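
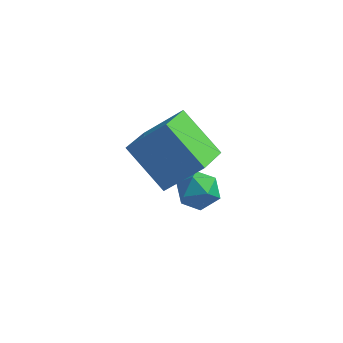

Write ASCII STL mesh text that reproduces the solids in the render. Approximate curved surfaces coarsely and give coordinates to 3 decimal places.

solid 
facet normal -0.679 -0.177 -0.712
outer loop
vertex 1.4 -0.218 3.854
vertex 1.537 0.892 3.447
vertex 2.611 -0.742 2.83
endloop
endfacet
facet normal -0.115 -0.933 0.342
outer loop
vertex 3.643 -0.472 3.913
vertex 1.4 -0.218 3.854
vertex 2.611 -0.742 2.83
endloop
endfacet
facet normal -0.679 -0.177 -0.712
outer loop
vertex 2.611 -0.742 2.83
vertex 1.537 0.892 3.447
vertex 2.748 0.369 2.423
endloop
endfacet
facet normal 0.725 -0.314 -0.613
outer loop
vertex 2.748 0.369 2.423
vertex 3.643 -0.472 3.913
vertex 2.611 -0.742 2.83
endloop
endfacet
facet normal -0.725 0.314 0.613
outer loop
vertex 1.4 -0.218 3.854
vertex 2.569 1.162 4.53
vertex 1.537 0.892 3.447
endloop
endfacet
facet normal -0.115 -0.933 0.341
outer loop
vertex 2.432 0.051 4.937
vertex 1.4 -0.218 3.854
vertex 3.643 -0.472 3.913
endloop
endfacet
facet normal -0.725 0.314 0.613
outer loop
vertex 2.432 0.051 4.937
vertex 2.569 1.162 4.53
vertex 1.4 -0.218 3.854
endloop
endfacet
facet normal 0.114 0.933 -0.341
outer loop
vertex 1.537 0.892 3.447
vertex 2.569 1.162 4.53
vertex 2.748 0.369 2.423
endloop
endfacet
facet normal 0.725 -0.314 -0.613
outer loop
vertex 3.78 0.638 3.506
vertex 3.643 -0.472 3.913
vertex 2.748 0.369 2.423
endloop
endfacet
facet normal 0.115 0.933 -0.341
outer loop
vertex 2.748 0.369 2.423
vertex 2.569 1.162 4.53
vertex 3.78 0.638 3.506
endloop
endfacet
facet normal 0.679 0.177 0.712
outer loop
vertex 3.78 0.638 3.506
vertex 2.432 0.051 4.937
vertex 3.643 -0.472 3.913
endloop
endfacet
facet normal 0.679 0.177 0.712
outer loop
vertex 2.569 1.162 4.53
vertex 2.432 0.051 4.937
vertex 3.78 0.638 3.506
endloop
endfacet
facet normal -0.652 0.340 0.677
outer loop
vertex 2.407 1.074 1.216
vertex 2.886 1.027 1.701
vertex 2.817 1.606 1.344
endloop
endfacet
facet normal -0.795 0.606 0.031
outer loop
vertex 2.407 1.074 1.216
vertex 2.817 1.606 1.344
vertex 2.665 1.439 0.699
endloop
endfacet
facet normal -0.909 0.060 -0.411
outer loop
vertex 2.407 1.074 1.216
vertex 2.665 1.439 0.699
vertex 2.639 0.758 0.657
endloop
endfacet
facet normal -0.837 -0.545 -0.039
outer loop
vertex 2.407 1.074 1.216
vertex 2.639 0.758 0.657
vertex 2.776 0.503 1.276
endloop
endfacet
facet normal -0.678 -0.372 0.634
outer loop
vertex 2.407 1.074 1.216
vertex 2.776 0.503 1.276
vertex 2.886 1.027 1.701
endloop
endfacet
facet normal -0.216 0.956 -0.197
outer loop
vertex 2.665 1.439 0.699
vertex 2.817 1.606 1.344
vertex 3.304 1.617 0.864
endloop
endfacet
facet normal 0.016 0.526 0.850
outer loop
vertex 2.817 1.606 1.344
vertex 2.886 1.027 1.701
vertex 3.441 1.362 1.483
endloop
endfacet
facet normal -0.027 -0.626 0.779
outer loop
vertex 2.886 1.027 1.701
vertex 2.776 0.503 1.276
vertex 3.415 0.681 1.441
endloop
endfacet
facet normal -0.285 -0.907 -0.310
outer loop
vertex 2.776 0.503 1.276
vertex 2.639 0.758 0.657
vertex 3.263 0.514 0.796
endloop
endfacet
facet normal -0.402 0.072 -0.913
outer loop
vertex 2.639 0.758 0.657
vertex 2.665 1.439 0.699
vertex 3.194 1.093 0.439
endloop
endfacet
facet normal 0.837 0.545 0.039
outer loop
vertex 3.673 1.046 0.924
vertex 3.304 1.617 0.864
vertex 3.441 1.362 1.483
endloop
endfacet
facet normal 0.909 -0.060 0.411
outer loop
vertex 3.673 1.046 0.924
vertex 3.441 1.362 1.483
vertex 3.415 0.681 1.441
endloop
endfacet
facet normal 0.795 -0.606 -0.031
outer loop
vertex 3.673 1.046 0.924
vertex 3.415 0.681 1.441
vertex 3.263 0.514 0.796
endloop
endfacet
facet normal 0.652 -0.340 -0.677
outer loop
vertex 3.673 1.046 0.924
vertex 3.263 0.514 0.796
vertex 3.194 1.093 0.439
endloop
endfacet
facet normal 0.678 0.372 -0.634
outer loop
vertex 3.673 1.046 0.924
vertex 3.194 1.093 0.439
vertex 3.304 1.617 0.864
endloop
endfacet
facet normal 0.285 0.907 0.310
outer loop
vertex 3.441 1.362 1.483
vertex 3.304 1.617 0.864
vertex 2.817 1.606 1.344
endloop
endfacet
facet normal 0.402 -0.072 0.913
outer loop
vertex 3.415 0.681 1.441
vertex 3.441 1.362 1.483
vertex 2.886 1.027 1.701
endloop
endfacet
facet normal 0.216 -0.956 0.197
outer loop
vertex 3.263 0.514 0.796
vertex 3.415 0.681 1.441
vertex 2.776 0.503 1.276
endloop
endfacet
facet normal -0.016 -0.526 -0.850
outer loop
vertex 3.194 1.093 0.439
vertex 3.263 0.514 0.796
vertex 2.639 0.758 0.657
endloop
endfacet
facet normal 0.027 0.626 -0.779
outer loop
vertex 3.304 1.617 0.864
vertex 3.194 1.093 0.439
vertex 2.665 1.439 0.699
endloop
endfacet

endsolid


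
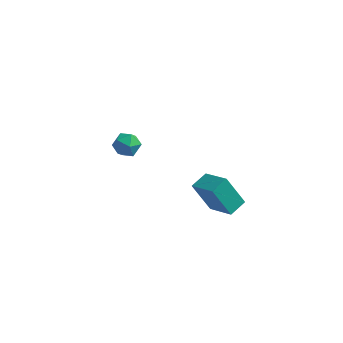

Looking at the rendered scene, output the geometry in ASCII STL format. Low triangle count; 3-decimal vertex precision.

solid 
facet normal -0.877 0.467 -0.114
outer loop
vertex -3.546 3.383 0.827
vertex -3.991 2.626 1.149
vertex -3.713 3.293 1.743
endloop
endfacet
facet normal -0.355 0.934 0.027
outer loop
vertex -3.546 3.383 0.827
vertex -3.713 3.293 1.743
vertex -2.886 3.616 1.447
endloop
endfacet
facet normal 0.144 0.866 -0.478
outer loop
vertex -3.546 3.383 0.827
vertex -2.886 3.616 1.447
vertex -2.654 3.149 0.671
endloop
endfacet
facet normal -0.069 0.357 -0.932
outer loop
vertex -3.546 3.383 0.827
vertex -2.654 3.149 0.671
vertex -3.337 2.536 0.487
endloop
endfacet
facet normal -0.699 0.111 -0.706
outer loop
vertex -3.546 3.383 0.827
vertex -3.337 2.536 0.487
vertex -3.991 2.626 1.149
endloop
endfacet
facet normal -0.062 0.756 0.652
outer loop
vertex -2.886 3.616 1.447
vertex -3.713 3.293 1.743
vertex -2.923 3.004 2.153
endloop
endfacet
facet normal -0.905 -0.001 0.425
outer loop
vertex -3.713 3.293 1.743
vertex -3.991 2.626 1.149
vertex -3.606 2.391 1.969
endloop
endfacet
facet normal -0.619 -0.577 -0.533
outer loop
vertex -3.991 2.626 1.149
vertex -3.337 2.536 0.487
vertex -3.374 1.924 1.193
endloop
endfacet
facet normal 0.401 -0.178 -0.899
outer loop
vertex -3.337 2.536 0.487
vertex -2.654 3.149 0.671
vertex -2.547 2.247 0.897
endloop
endfacet
facet normal 0.746 0.645 -0.165
outer loop
vertex -2.654 3.149 0.671
vertex -2.886 3.616 1.447
vertex -2.269 2.914 1.491
endloop
endfacet
facet normal 0.069 -0.357 0.932
outer loop
vertex -2.714 2.157 1.813
vertex -2.923 3.004 2.153
vertex -3.606 2.391 1.969
endloop
endfacet
facet normal -0.144 -0.866 0.478
outer loop
vertex -2.714 2.157 1.813
vertex -3.606 2.391 1.969
vertex -3.374 1.924 1.193
endloop
endfacet
facet normal 0.355 -0.934 -0.027
outer loop
vertex -2.714 2.157 1.813
vertex -3.374 1.924 1.193
vertex -2.547 2.247 0.897
endloop
endfacet
facet normal 0.877 -0.467 0.114
outer loop
vertex -2.714 2.157 1.813
vertex -2.547 2.247 0.897
vertex -2.269 2.914 1.491
endloop
endfacet
facet normal 0.699 -0.111 0.706
outer loop
vertex -2.714 2.157 1.813
vertex -2.269 2.914 1.491
vertex -2.923 3.004 2.153
endloop
endfacet
facet normal -0.401 0.178 0.899
outer loop
vertex -3.606 2.391 1.969
vertex -2.923 3.004 2.153
vertex -3.713 3.293 1.743
endloop
endfacet
facet normal -0.746 -0.645 0.165
outer loop
vertex -3.374 1.924 1.193
vertex -3.606 2.391 1.969
vertex -3.991 2.626 1.149
endloop
endfacet
facet normal 0.062 -0.756 -0.652
outer loop
vertex -2.547 2.247 0.897
vertex -3.374 1.924 1.193
vertex -3.337 2.536 0.487
endloop
endfacet
facet normal 0.905 0.001 -0.425
outer loop
vertex -2.269 2.914 1.491
vertex -2.547 2.247 0.897
vertex -2.654 3.149 0.671
endloop
endfacet
facet normal 0.619 0.577 0.533
outer loop
vertex -2.923 3.004 2.153
vertex -2.269 2.914 1.491
vertex -2.886 3.616 1.447
endloop
endfacet
facet normal -0.758 0.469 -0.453
outer loop
vertex 2.385 -1.879 3.68
vertex 2.846 -0.855 3.969
vertex 3.451 -1.86 1.917
endloop
endfacet
facet normal -0.397 -0.883 -0.250
outer loop
vertex 4.914 -2.765 2.791
vertex 2.385 -1.879 3.68
vertex 3.451 -1.86 1.917
endloop
endfacet
facet normal -0.759 0.468 -0.453
outer loop
vertex 3.451 -1.86 1.917
vertex 2.846 -0.855 3.969
vertex 3.911 -0.835 2.206
endloop
endfacet
facet normal 0.517 0.009 -0.856
outer loop
vertex 3.911 -0.835 2.206
vertex 4.914 -2.765 2.791
vertex 3.451 -1.86 1.917
endloop
endfacet
facet normal -0.517 -0.009 0.856
outer loop
vertex 2.385 -1.879 3.68
vertex 4.309 -1.76 4.843
vertex 2.846 -0.855 3.969
endloop
endfacet
facet normal -0.397 -0.883 -0.250
outer loop
vertex 3.849 -2.785 4.554
vertex 2.385 -1.879 3.68
vertex 4.914 -2.765 2.791
endloop
endfacet
facet normal -0.517 -0.009 0.856
outer loop
vertex 3.849 -2.785 4.554
vertex 4.309 -1.76 4.843
vertex 2.385 -1.879 3.68
endloop
endfacet
facet normal 0.397 0.883 0.250
outer loop
vertex 2.846 -0.855 3.969
vertex 4.309 -1.76 4.843
vertex 3.911 -0.835 2.206
endloop
endfacet
facet normal 0.517 0.009 -0.856
outer loop
vertex 5.375 -1.741 3.08
vertex 4.914 -2.765 2.791
vertex 3.911 -0.835 2.206
endloop
endfacet
facet normal 0.397 0.883 0.250
outer loop
vertex 3.911 -0.835 2.206
vertex 4.309 -1.76 4.843
vertex 5.375 -1.741 3.08
endloop
endfacet
facet normal 0.758 -0.469 0.453
outer loop
vertex 5.375 -1.741 3.08
vertex 3.849 -2.785 4.554
vertex 4.914 -2.765 2.791
endloop
endfacet
facet normal 0.758 -0.468 0.454
outer loop
vertex 4.309 -1.76 4.843
vertex 3.849 -2.785 4.554
vertex 5.375 -1.741 3.08
endloop
endfacet

endsolid


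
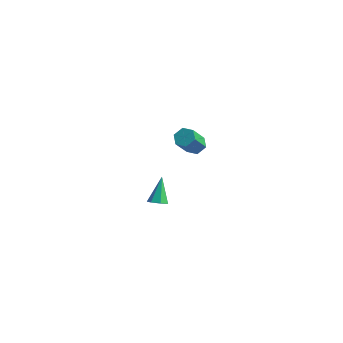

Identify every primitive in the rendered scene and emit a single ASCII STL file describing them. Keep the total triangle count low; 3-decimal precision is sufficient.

solid 
facet normal 0.239 -0.594 -0.768
outer loop
vertex 1.042 -4.477 0.759
vertex 0.658 -4.157 0.392
vertex 1.26 -4.057 0.502
endloop
endfacet
facet normal 0.767 -0.006 0.641
outer loop
vertex 1.042 -4.477 0.759
vertex 1.26 -4.057 0.502
vertex 0.242 -3.123 1.728
endloop
endfacet
facet normal 0.239 -0.595 -0.768
outer loop
vertex 1.26 -4.057 0.502
vertex 0.658 -4.157 0.392
vertex 1.024 -3.713 0.162
endloop
endfacet
facet normal 0.752 0.646 0.132
outer loop
vertex 1.26 -4.057 0.502
vertex 1.024 -3.713 0.162
vertex 0.242 -3.123 1.728
endloop
endfacet
facet normal 0.239 -0.595 -0.768
outer loop
vertex 1.024 -3.713 0.162
vertex 0.658 -4.157 0.392
vertex 0.513 -3.703 -0.005
endloop
endfacet
facet normal 0.116 0.947 -0.299
outer loop
vertex 1.024 -3.713 0.162
vertex 0.513 -3.703 -0.005
vertex 0.242 -3.123 1.728
endloop
endfacet
facet normal 0.239 -0.595 -0.768
outer loop
vertex 0.513 -3.703 -0.005
vertex 0.658 -4.157 0.392
vertex 0.11 -4.035 0.127
endloop
endfacet
facet normal -0.662 0.673 -0.329
outer loop
vertex 0.513 -3.703 -0.005
vertex 0.11 -4.035 0.127
vertex 0.242 -3.123 1.728
endloop
endfacet
facet normal 0.239 -0.594 -0.768
outer loop
vertex 0.11 -4.035 0.127
vertex 0.658 -4.157 0.392
vertex 0.12 -4.459 0.458
endloop
endfacet
facet normal -0.997 0.028 0.066
outer loop
vertex 0.11 -4.035 0.127
vertex 0.12 -4.459 0.458
vertex 0.242 -3.123 1.728
endloop
endfacet
facet normal 0.239 -0.593 -0.769
outer loop
vertex 0.12 -4.459 0.458
vertex 0.658 -4.157 0.392
vertex 0.535 -4.656 0.739
endloop
endfacet
facet normal -0.636 -0.501 0.588
outer loop
vertex 0.12 -4.459 0.458
vertex 0.535 -4.656 0.739
vertex 0.242 -3.123 1.728
endloop
endfacet
facet normal 0.240 -0.593 -0.768
outer loop
vertex 0.535 -4.656 0.739
vertex 0.658 -4.157 0.392
vertex 1.042 -4.477 0.759
endloop
endfacet
facet normal 0.149 -0.516 0.844
outer loop
vertex 0.535 -4.656 0.739
vertex 1.042 -4.477 0.759
vertex 0.242 -3.123 1.728
endloop
endfacet
facet normal 0.054 0.600 -0.798
outer loop
vertex -1.955 4.055 -2.409
vertex -2.391 4.537 -2.076
vertex -1.667 4.582 -1.993
endloop
endfacet
facet normal 0.917 -0.345 -0.198
outer loop
vertex -1.955 4.055 -2.409
vertex -1.667 4.582 -1.993
vertex -2.053 2.962 -0.957
endloop
endfacet
facet normal 0.917 -0.346 -0.199
outer loop
vertex -2.053 2.962 -0.957
vertex -1.667 4.582 -1.993
vertex -1.765 3.488 -0.542
endloop
endfacet
facet normal -0.053 -0.600 0.798
outer loop
vertex -2.053 2.962 -0.957
vertex -1.765 3.488 -0.542
vertex -2.489 3.443 -0.624
endloop
endfacet
facet normal 0.054 0.601 -0.797
outer loop
vertex -1.667 4.582 -1.993
vertex -2.391 4.537 -2.076
vertex -2.103 5.063 -1.66
endloop
endfacet
facet normal 0.800 0.452 0.395
outer loop
vertex -1.667 4.582 -1.993
vertex -2.103 5.063 -1.66
vertex -1.765 3.488 -0.542
endloop
endfacet
facet normal 0.801 0.451 0.394
outer loop
vertex -1.765 3.488 -0.542
vertex -2.103 5.063 -1.66
vertex -2.201 3.97 -0.208
endloop
endfacet
facet normal -0.053 -0.601 0.798
outer loop
vertex -1.765 3.488 -0.542
vertex -2.201 3.97 -0.208
vertex -2.489 3.443 -0.624
endloop
endfacet
facet normal 0.054 0.601 -0.797
outer loop
vertex -2.103 5.063 -1.66
vertex -2.391 4.537 -2.076
vertex -2.827 5.018 -1.743
endloop
endfacet
facet normal -0.117 0.797 0.592
outer loop
vertex -2.103 5.063 -1.66
vertex -2.827 5.018 -1.743
vertex -2.201 3.97 -0.208
endloop
endfacet
facet normal -0.117 0.797 0.592
outer loop
vertex -2.201 3.97 -0.208
vertex -2.827 5.018 -1.743
vertex -2.925 3.925 -0.291
endloop
endfacet
facet normal -0.054 -0.600 0.798
outer loop
vertex -2.201 3.97 -0.208
vertex -2.925 3.925 -0.291
vertex -2.489 3.443 -0.624
endloop
endfacet
facet normal 0.053 0.600 -0.798
outer loop
vertex -2.827 5.018 -1.743
vertex -2.391 4.537 -2.076
vertex -3.115 4.492 -2.158
endloop
endfacet
facet normal -0.917 0.346 0.198
outer loop
vertex -2.827 5.018 -1.743
vertex -3.115 4.492 -2.158
vertex -2.925 3.925 -0.291
endloop
endfacet
facet normal -0.917 0.345 0.198
outer loop
vertex -2.925 3.925 -0.291
vertex -3.115 4.492 -2.158
vertex -3.213 3.398 -0.707
endloop
endfacet
facet normal -0.054 -0.600 0.798
outer loop
vertex -2.925 3.925 -0.291
vertex -3.213 3.398 -0.707
vertex -2.489 3.443 -0.624
endloop
endfacet
facet normal 0.053 0.601 -0.798
outer loop
vertex -3.115 4.492 -2.158
vertex -2.391 4.537 -2.076
vertex -2.679 4.01 -2.492
endloop
endfacet
facet normal -0.801 -0.451 -0.394
outer loop
vertex -3.115 4.492 -2.158
vertex -2.679 4.01 -2.492
vertex -3.213 3.398 -0.707
endloop
endfacet
facet normal -0.800 -0.452 -0.394
outer loop
vertex -3.213 3.398 -0.707
vertex -2.679 4.01 -2.492
vertex -2.777 2.917 -1.04
endloop
endfacet
facet normal -0.054 -0.601 0.797
outer loop
vertex -3.213 3.398 -0.707
vertex -2.777 2.917 -1.04
vertex -2.489 3.443 -0.624
endloop
endfacet
facet normal 0.054 0.600 -0.798
outer loop
vertex -2.679 4.01 -2.492
vertex -2.391 4.537 -2.076
vertex -1.955 4.055 -2.409
endloop
endfacet
facet normal 0.117 -0.797 -0.592
outer loop
vertex -2.679 4.01 -2.492
vertex -1.955 4.055 -2.409
vertex -2.777 2.917 -1.04
endloop
endfacet
facet normal 0.117 -0.797 -0.592
outer loop
vertex -2.777 2.917 -1.04
vertex -1.955 4.055 -2.409
vertex -2.053 2.962 -0.957
endloop
endfacet
facet normal -0.054 -0.601 0.797
outer loop
vertex -2.777 2.917 -1.04
vertex -2.053 2.962 -0.957
vertex -2.489 3.443 -0.624
endloop
endfacet

endsolid


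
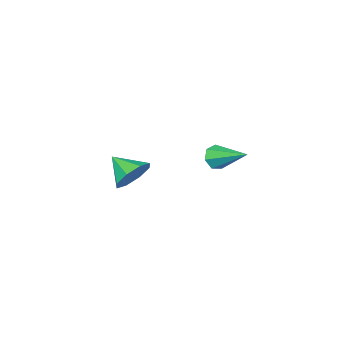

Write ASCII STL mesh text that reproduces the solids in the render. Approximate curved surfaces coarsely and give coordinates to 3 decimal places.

solid 
facet normal 0.116 -0.904 -0.412
outer loop
vertex -0.963 2.801 -1.028
vertex -1.389 2.57 -0.641
vertex -1.471 2.816 -1.204
endloop
endfacet
facet normal 0.257 0.682 -0.684
outer loop
vertex -0.963 2.801 -1.028
vertex -1.471 2.816 -1.204
vertex -1.591 4.15 0.081
endloop
endfacet
facet normal 0.116 -0.904 -0.412
outer loop
vertex -1.471 2.816 -1.204
vertex -1.389 2.57 -0.641
vertex -1.917 2.646 -0.956
endloop
endfacet
facet normal -0.556 0.550 -0.623
outer loop
vertex -1.471 2.816 -1.204
vertex -1.917 2.646 -0.956
vertex -1.591 4.15 0.081
endloop
endfacet
facet normal 0.116 -0.903 -0.413
outer loop
vertex -1.917 2.646 -0.956
vertex -1.389 2.57 -0.641
vertex -1.965 2.418 -0.471
endloop
endfacet
facet normal -0.978 0.210 0.002
outer loop
vertex -1.917 2.646 -0.956
vertex -1.965 2.418 -0.471
vertex -1.591 4.15 0.081
endloop
endfacet
facet normal 0.116 -0.903 -0.414
outer loop
vertex -1.965 2.418 -0.471
vertex -1.389 2.57 -0.641
vertex -1.579 2.304 -0.114
endloop
endfacet
facet normal -0.689 -0.081 0.720
outer loop
vertex -1.965 2.418 -0.471
vertex -1.579 2.304 -0.114
vertex -1.591 4.15 0.081
endloop
endfacet
facet normal 0.115 -0.903 -0.414
outer loop
vertex -1.579 2.304 -0.114
vertex -1.389 2.57 -0.641
vertex -1.049 2.39 -0.154
endloop
endfacet
facet normal 0.092 -0.104 0.990
outer loop
vertex -1.579 2.304 -0.114
vertex -1.049 2.39 -0.154
vertex -1.591 4.15 0.081
endloop
endfacet
facet normal 0.114 -0.903 -0.414
outer loop
vertex -1.049 2.39 -0.154
vertex -1.389 2.57 -0.641
vertex -0.775 2.611 -0.561
endloop
endfacet
facet normal 0.777 0.158 0.609
outer loop
vertex -1.049 2.39 -0.154
vertex -0.775 2.611 -0.561
vertex -1.591 4.15 0.081
endloop
endfacet
facet normal 0.114 -0.903 -0.413
outer loop
vertex -0.775 2.611 -0.561
vertex -1.389 2.57 -0.641
vertex -0.963 2.801 -1.028
endloop
endfacet
facet normal 0.851 0.508 -0.136
outer loop
vertex -0.775 2.611 -0.561
vertex -0.963 2.801 -1.028
vertex -1.591 4.15 0.081
endloop
endfacet
facet normal -0.149 0.834 -0.532
outer loop
vertex 4.131 3.943 0.894
vertex 3.518 3.553 0.454
vertex 3.545 4.013 1.168
endloop
endfacet
facet normal 0.424 0.007 0.906
outer loop
vertex 4.131 3.943 0.894
vertex 3.545 4.013 1.168
vertex 3.702 2.527 1.106
endloop
endfacet
facet normal -0.149 0.834 -0.532
outer loop
vertex 3.545 4.013 1.168
vertex 3.518 3.553 0.454
vertex 2.943 3.813 1.023
endloop
endfacet
facet normal -0.214 -0.063 0.975
outer loop
vertex 3.545 4.013 1.168
vertex 2.943 3.813 1.023
vertex 3.702 2.527 1.106
endloop
endfacet
facet normal -0.150 0.833 -0.532
outer loop
vertex 2.943 3.813 1.023
vertex 3.518 3.553 0.454
vertex 2.678 3.46 0.545
endloop
endfacet
facet normal -0.678 -0.359 0.641
outer loop
vertex 2.943 3.813 1.023
vertex 2.678 3.46 0.545
vertex 3.702 2.527 1.106
endloop
endfacet
facet normal -0.150 0.835 -0.530
outer loop
vertex 2.678 3.46 0.545
vertex 3.518 3.553 0.454
vertex 2.905 3.163 0.013
endloop
endfacet
facet normal -0.699 -0.709 0.097
outer loop
vertex 2.678 3.46 0.545
vertex 2.905 3.163 0.013
vertex 3.702 2.527 1.106
endloop
endfacet
facet normal -0.149 0.834 -0.531
outer loop
vertex 2.905 3.163 0.013
vertex 3.518 3.553 0.454
vertex 3.491 3.093 -0.261
endloop
endfacet
facet normal -0.264 -0.905 -0.334
outer loop
vertex 2.905 3.163 0.013
vertex 3.491 3.093 -0.261
vertex 3.702 2.527 1.106
endloop
endfacet
facet normal -0.149 0.834 -0.531
outer loop
vertex 3.491 3.093 -0.261
vertex 3.518 3.553 0.454
vertex 4.093 3.293 -0.116
endloop
endfacet
facet normal 0.375 -0.835 -0.403
outer loop
vertex 3.491 3.093 -0.261
vertex 4.093 3.293 -0.116
vertex 3.702 2.527 1.106
endloop
endfacet
facet normal -0.150 0.834 -0.531
outer loop
vertex 4.093 3.293 -0.116
vertex 3.518 3.553 0.454
vertex 4.358 3.645 0.362
endloop
endfacet
facet normal 0.840 -0.539 -0.069
outer loop
vertex 4.093 3.293 -0.116
vertex 4.358 3.645 0.362
vertex 3.702 2.527 1.106
endloop
endfacet
facet normal -0.150 0.834 -0.531
outer loop
vertex 4.358 3.645 0.362
vertex 3.518 3.553 0.454
vertex 4.131 3.943 0.894
endloop
endfacet
facet normal 0.860 -0.190 0.473
outer loop
vertex 4.358 3.645 0.362
vertex 4.131 3.943 0.894
vertex 3.702 2.527 1.106
endloop
endfacet

endsolid


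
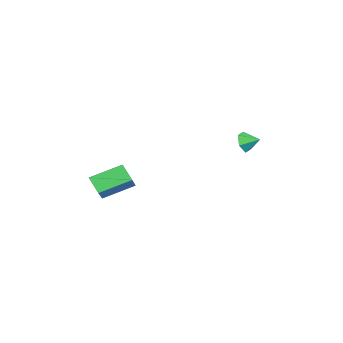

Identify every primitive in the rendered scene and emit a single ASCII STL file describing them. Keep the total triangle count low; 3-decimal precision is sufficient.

solid 
facet normal -0.152 -0.919 -0.363
outer loop
vertex -3.375 2.839 1.824
vertex -3.873 2.654 2.5
vertex -4.221 2.992 1.79
endloop
endfacet
facet normal 0.169 0.806 -0.567
outer loop
vertex -3.375 2.839 1.824
vertex -4.221 2.992 1.79
vertex -3.707 3.666 2.9
endloop
endfacet
facet normal -0.152 -0.919 -0.363
outer loop
vertex -4.221 2.992 1.79
vertex -3.873 2.654 2.5
vertex -4.719 2.807 2.466
endloop
endfacet
facet normal -0.579 0.788 -0.211
outer loop
vertex -4.221 2.992 1.79
vertex -4.719 2.807 2.466
vertex -3.707 3.666 2.9
endloop
endfacet
facet normal -0.152 -0.920 -0.362
outer loop
vertex -4.719 2.807 2.466
vertex -3.873 2.654 2.5
vertex -4.372 2.47 3.177
endloop
endfacet
facet normal -0.663 0.498 0.559
outer loop
vertex -4.719 2.807 2.466
vertex -4.372 2.47 3.177
vertex -3.707 3.666 2.9
endloop
endfacet
facet normal -0.152 -0.920 -0.362
outer loop
vertex -4.372 2.47 3.177
vertex -3.873 2.654 2.5
vertex -3.526 2.317 3.211
endloop
endfacet
facet normal 0.002 0.225 0.974
outer loop
vertex -4.372 2.47 3.177
vertex -3.526 2.317 3.211
vertex -3.707 3.666 2.9
endloop
endfacet
facet normal -0.152 -0.920 -0.362
outer loop
vertex -3.526 2.317 3.211
vertex -3.873 2.654 2.5
vertex -3.028 2.501 2.535
endloop
endfacet
facet normal 0.748 0.243 0.617
outer loop
vertex -3.526 2.317 3.211
vertex -3.028 2.501 2.535
vertex -3.707 3.666 2.9
endloop
endfacet
facet normal -0.151 -0.919 -0.363
outer loop
vertex -3.028 2.501 2.535
vertex -3.873 2.654 2.5
vertex -3.375 2.839 1.824
endloop
endfacet
facet normal 0.832 0.533 -0.153
outer loop
vertex -3.028 2.501 2.535
vertex -3.375 2.839 1.824
vertex -3.707 3.666 2.9
endloop
endfacet
facet normal -0.457 -0.564 0.688
outer loop
vertex 4.786 -4.8 2.332
vertex 3.878 -3.006 3.2
vertex 3.393 -4.984 1.255
endloop
endfacet
facet normal 0.414 -0.819 -0.396
outer loop
vertex 4.002 -4.234 0.34
vertex 4.786 -4.8 2.332
vertex 3.393 -4.984 1.255
endloop
endfacet
facet normal -0.458 -0.564 0.687
outer loop
vertex 3.393 -4.984 1.255
vertex 3.878 -3.006 3.2
vertex 2.486 -3.189 2.122
endloop
endfacet
facet normal -0.787 -0.104 -0.609
outer loop
vertex 2.486 -3.189 2.122
vertex 4.002 -4.234 0.34
vertex 3.393 -4.984 1.255
endloop
endfacet
facet normal 0.787 0.104 0.609
outer loop
vertex 4.786 -4.8 2.332
vertex 4.487 -2.256 2.285
vertex 3.878 -3.006 3.2
endloop
endfacet
facet normal 0.414 -0.819 -0.396
outer loop
vertex 5.394 -4.051 1.418
vertex 4.786 -4.8 2.332
vertex 4.002 -4.234 0.34
endloop
endfacet
facet normal 0.787 0.104 0.608
outer loop
vertex 5.394 -4.051 1.418
vertex 4.487 -2.256 2.285
vertex 4.786 -4.8 2.332
endloop
endfacet
facet normal -0.414 0.819 0.396
outer loop
vertex 3.878 -3.006 3.2
vertex 4.487 -2.256 2.285
vertex 2.486 -3.189 2.122
endloop
endfacet
facet normal -0.787 -0.104 -0.608
outer loop
vertex 3.094 -2.44 1.208
vertex 4.002 -4.234 0.34
vertex 2.486 -3.189 2.122
endloop
endfacet
facet normal -0.414 0.819 0.396
outer loop
vertex 2.486 -3.189 2.122
vertex 4.487 -2.256 2.285
vertex 3.094 -2.44 1.208
endloop
endfacet
facet normal 0.458 0.564 -0.687
outer loop
vertex 3.094 -2.44 1.208
vertex 5.394 -4.051 1.418
vertex 4.002 -4.234 0.34
endloop
endfacet
facet normal 0.457 0.563 -0.688
outer loop
vertex 4.487 -2.256 2.285
vertex 5.394 -4.051 1.418
vertex 3.094 -2.44 1.208
endloop
endfacet

endsolid


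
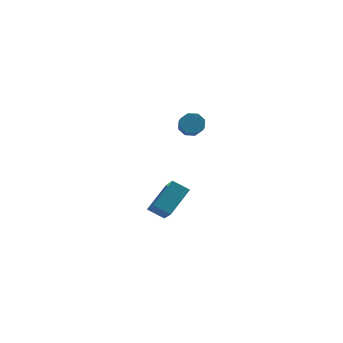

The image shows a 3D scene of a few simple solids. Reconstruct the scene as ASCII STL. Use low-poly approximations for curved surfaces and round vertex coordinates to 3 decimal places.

solid 
facet normal -0.171 0.775 -0.608
outer loop
vertex -0.115 2.308 -0.169
vertex -0.383 2.663 0.359
vertex 0.248 2.591 0.09
endloop
endfacet
facet normal 0.706 -0.334 -0.625
outer loop
vertex -0.115 2.308 -0.169
vertex 0.248 2.591 0.09
vertex 0.071 1.463 0.493
endloop
endfacet
facet normal 0.705 -0.334 -0.626
outer loop
vertex 0.071 1.463 0.493
vertex 0.248 2.591 0.09
vertex 0.435 1.746 0.752
endloop
endfacet
facet normal 0.171 -0.776 0.607
outer loop
vertex 0.071 1.463 0.493
vertex 0.435 1.746 0.752
vertex -0.197 1.817 1.021
endloop
endfacet
facet normal -0.171 0.775 -0.608
outer loop
vertex 0.248 2.591 0.09
vertex -0.383 2.663 0.359
vertex 0.241 2.916 0.506
endloop
endfacet
facet normal 0.985 0.143 -0.095
outer loop
vertex 0.248 2.591 0.09
vertex 0.241 2.916 0.506
vertex 0.435 1.746 0.752
endloop
endfacet
facet normal 0.985 0.143 -0.095
outer loop
vertex 0.435 1.746 0.752
vertex 0.241 2.916 0.506
vertex 0.428 2.071 1.169
endloop
endfacet
facet normal 0.171 -0.776 0.607
outer loop
vertex 0.435 1.746 0.752
vertex 0.428 2.071 1.169
vertex -0.197 1.817 1.021
endloop
endfacet
facet normal -0.172 0.776 -0.607
outer loop
vertex 0.241 2.916 0.506
vertex -0.383 2.663 0.359
vertex -0.131 3.092 0.836
endloop
endfacet
facet normal 0.688 0.536 0.489
outer loop
vertex 0.241 2.916 0.506
vertex -0.131 3.092 0.836
vertex 0.428 2.071 1.169
endloop
endfacet
facet normal 0.687 0.536 0.491
outer loop
vertex 0.428 2.071 1.169
vertex -0.131 3.092 0.836
vertex 0.055 2.247 1.499
endloop
endfacet
facet normal 0.171 -0.776 0.607
outer loop
vertex 0.428 2.071 1.169
vertex 0.055 2.247 1.499
vertex -0.197 1.817 1.021
endloop
endfacet
facet normal -0.171 0.776 -0.607
outer loop
vertex -0.131 3.092 0.836
vertex -0.383 2.663 0.359
vertex -0.651 3.017 0.887
endloop
endfacet
facet normal -0.012 0.616 0.788
outer loop
vertex -0.131 3.092 0.836
vertex -0.651 3.017 0.887
vertex 0.055 2.247 1.499
endloop
endfacet
facet normal -0.013 0.615 0.788
outer loop
vertex 0.055 2.247 1.499
vertex -0.651 3.017 0.887
vertex -0.465 2.172 1.549
endloop
endfacet
facet normal 0.170 -0.776 0.608
outer loop
vertex 0.055 2.247 1.499
vertex -0.465 2.172 1.549
vertex -0.197 1.817 1.021
endloop
endfacet
facet normal -0.171 0.776 -0.607
outer loop
vertex -0.651 3.017 0.887
vertex -0.383 2.663 0.359
vertex -1.015 2.734 0.628
endloop
endfacet
facet normal -0.705 0.335 0.625
outer loop
vertex -0.651 3.017 0.887
vertex -1.015 2.734 0.628
vertex -0.465 2.172 1.549
endloop
endfacet
facet normal -0.706 0.333 0.625
outer loop
vertex -0.465 2.172 1.549
vertex -1.015 2.734 0.628
vertex -0.828 1.889 1.29
endloop
endfacet
facet normal 0.171 -0.775 0.608
outer loop
vertex -0.465 2.172 1.549
vertex -0.828 1.889 1.29
vertex -0.197 1.817 1.021
endloop
endfacet
facet normal -0.171 0.776 -0.607
outer loop
vertex -1.015 2.734 0.628
vertex -0.383 2.663 0.359
vertex -1.008 2.409 0.211
endloop
endfacet
facet normal -0.985 -0.143 0.095
outer loop
vertex -1.015 2.734 0.628
vertex -1.008 2.409 0.211
vertex -0.828 1.889 1.29
endloop
endfacet
facet normal -0.985 -0.143 0.095
outer loop
vertex -0.828 1.889 1.29
vertex -1.008 2.409 0.211
vertex -0.821 1.564 0.874
endloop
endfacet
facet normal 0.171 -0.775 0.608
outer loop
vertex -0.828 1.889 1.29
vertex -0.821 1.564 0.874
vertex -0.197 1.817 1.021
endloop
endfacet
facet normal -0.171 0.776 -0.607
outer loop
vertex -1.008 2.409 0.211
vertex -0.383 2.663 0.359
vertex -0.635 2.233 -0.119
endloop
endfacet
facet normal -0.687 -0.537 -0.490
outer loop
vertex -1.008 2.409 0.211
vertex -0.635 2.233 -0.119
vertex -0.821 1.564 0.874
endloop
endfacet
facet normal -0.688 -0.536 -0.490
outer loop
vertex -0.821 1.564 0.874
vertex -0.635 2.233 -0.119
vertex -0.449 1.388 0.544
endloop
endfacet
facet normal 0.172 -0.776 0.607
outer loop
vertex -0.821 1.564 0.874
vertex -0.449 1.388 0.544
vertex -0.197 1.817 1.021
endloop
endfacet
facet normal -0.170 0.776 -0.608
outer loop
vertex -0.635 2.233 -0.119
vertex -0.383 2.663 0.359
vertex -0.115 2.308 -0.169
endloop
endfacet
facet normal 0.013 -0.615 -0.788
outer loop
vertex -0.635 2.233 -0.119
vertex -0.115 2.308 -0.169
vertex -0.449 1.388 0.544
endloop
endfacet
facet normal 0.011 -0.615 -0.788
outer loop
vertex -0.449 1.388 0.544
vertex -0.115 2.308 -0.169
vertex 0.071 1.463 0.493
endloop
endfacet
facet normal 0.171 -0.776 0.607
outer loop
vertex -0.449 1.388 0.544
vertex 0.071 1.463 0.493
vertex -0.197 1.817 1.021
endloop
endfacet
facet normal -0.862 0.126 0.491
outer loop
vertex -1.295 -5.179 -0.893
vertex -0.509 -4.001 0.186
vertex -1.802 -3.672 -2.17
endloop
endfacet
facet normal -0.441 -0.662 -0.606
outer loop
vertex -0.931 -3.799 -2.666
vertex -1.295 -5.179 -0.893
vertex -1.802 -3.672 -2.17
endloop
endfacet
facet normal -0.862 0.126 0.491
outer loop
vertex -1.802 -3.672 -2.17
vertex -0.509 -4.001 0.186
vertex -1.016 -2.494 -1.092
endloop
endfacet
facet normal -0.249 0.739 -0.626
outer loop
vertex -1.016 -2.494 -1.092
vertex -0.931 -3.799 -2.666
vertex -1.802 -3.672 -2.17
endloop
endfacet
facet normal 0.249 -0.739 0.626
outer loop
vertex -1.295 -5.179 -0.893
vertex 0.362 -4.128 -0.31
vertex -0.509 -4.001 0.186
endloop
endfacet
facet normal -0.441 -0.662 -0.606
outer loop
vertex -0.424 -5.306 -1.388
vertex -1.295 -5.179 -0.893
vertex -0.931 -3.799 -2.666
endloop
endfacet
facet normal 0.248 -0.739 0.626
outer loop
vertex -0.424 -5.306 -1.388
vertex 0.362 -4.128 -0.31
vertex -1.295 -5.179 -0.893
endloop
endfacet
facet normal 0.441 0.662 0.606
outer loop
vertex -0.509 -4.001 0.186
vertex 0.362 -4.128 -0.31
vertex -1.016 -2.494 -1.092
endloop
endfacet
facet normal -0.248 0.739 -0.626
outer loop
vertex -0.145 -2.621 -1.587
vertex -0.931 -3.799 -2.666
vertex -1.016 -2.494 -1.092
endloop
endfacet
facet normal 0.441 0.662 0.606
outer loop
vertex -1.016 -2.494 -1.092
vertex 0.362 -4.128 -0.31
vertex -0.145 -2.621 -1.587
endloop
endfacet
facet normal 0.862 -0.126 -0.491
outer loop
vertex -0.145 -2.621 -1.587
vertex -0.424 -5.306 -1.388
vertex -0.931 -3.799 -2.666
endloop
endfacet
facet normal 0.862 -0.126 -0.491
outer loop
vertex 0.362 -4.128 -0.31
vertex -0.424 -5.306 -1.388
vertex -0.145 -2.621 -1.587
endloop
endfacet

endsolid


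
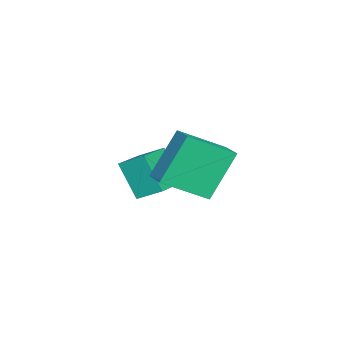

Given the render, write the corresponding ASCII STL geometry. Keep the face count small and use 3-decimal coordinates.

solid 
facet normal -0.412 0.344 0.844
outer loop
vertex 1.921 2.702 2.386
vertex 2.823 3.233 2.61
vertex 1.301 4.129 1.501
endloop
endfacet
facet normal -0.843 -0.496 -0.209
outer loop
vertex 2.117 3.447 -0.17
vertex 1.921 2.702 2.386
vertex 1.301 4.129 1.501
endloop
endfacet
facet normal -0.412 0.345 0.844
outer loop
vertex 1.301 4.129 1.501
vertex 2.823 3.233 2.61
vertex 2.203 4.66 1.724
endloop
endfacet
facet normal -0.347 0.797 -0.495
outer loop
vertex 2.203 4.66 1.724
vertex 2.117 3.447 -0.17
vertex 1.301 4.129 1.501
endloop
endfacet
facet normal 0.346 -0.797 0.495
outer loop
vertex 1.921 2.702 2.386
vertex 3.639 2.551 0.939
vertex 2.823 3.233 2.61
endloop
endfacet
facet normal -0.843 -0.496 -0.209
outer loop
vertex 2.737 2.02 0.716
vertex 1.921 2.702 2.386
vertex 2.117 3.447 -0.17
endloop
endfacet
facet normal 0.347 -0.797 0.495
outer loop
vertex 2.737 2.02 0.716
vertex 3.639 2.551 0.939
vertex 1.921 2.702 2.386
endloop
endfacet
facet normal 0.843 0.496 0.209
outer loop
vertex 2.823 3.233 2.61
vertex 3.639 2.551 0.939
vertex 2.203 4.66 1.724
endloop
endfacet
facet normal -0.346 0.797 -0.495
outer loop
vertex 3.019 3.978 0.054
vertex 2.117 3.447 -0.17
vertex 2.203 4.66 1.724
endloop
endfacet
facet normal 0.843 0.496 0.209
outer loop
vertex 2.203 4.66 1.724
vertex 3.639 2.551 0.939
vertex 3.019 3.978 0.054
endloop
endfacet
facet normal 0.412 -0.345 -0.843
outer loop
vertex 3.019 3.978 0.054
vertex 2.737 2.02 0.716
vertex 2.117 3.447 -0.17
endloop
endfacet
facet normal 0.411 -0.345 -0.844
outer loop
vertex 3.639 2.551 0.939
vertex 2.737 2.02 0.716
vertex 3.019 3.978 0.054
endloop
endfacet
facet normal -0.277 -0.458 0.845
outer loop
vertex -0.089 1.131 0.103
vertex -1.612 1.449 -0.224
vertex -0.165 0.247 -0.401
endloop
endfacet
facet normal 0.958 -0.200 0.205
outer loop
vertex 0.272 0.971 -1.736
vertex -0.089 1.131 0.103
vertex -0.165 0.247 -0.401
endloop
endfacet
facet normal -0.277 -0.458 0.845
outer loop
vertex -0.165 0.247 -0.401
vertex -1.612 1.449 -0.224
vertex -1.689 0.566 -0.728
endloop
endfacet
facet normal -0.075 -0.866 -0.494
outer loop
vertex -1.689 0.566 -0.728
vertex 0.272 0.971 -1.736
vertex -0.165 0.247 -0.401
endloop
endfacet
facet normal 0.075 0.866 0.494
outer loop
vertex -0.089 1.131 0.103
vertex -1.175 2.173 -1.559
vertex -1.612 1.449 -0.224
endloop
endfacet
facet normal 0.958 -0.201 0.205
outer loop
vertex 0.349 1.854 -1.232
vertex -0.089 1.131 0.103
vertex 0.272 0.971 -1.736
endloop
endfacet
facet normal 0.075 0.866 0.494
outer loop
vertex 0.349 1.854 -1.232
vertex -1.175 2.173 -1.559
vertex -0.089 1.131 0.103
endloop
endfacet
facet normal -0.958 0.200 -0.205
outer loop
vertex -1.612 1.449 -0.224
vertex -1.175 2.173 -1.559
vertex -1.689 0.566 -0.728
endloop
endfacet
facet normal -0.075 -0.866 -0.494
outer loop
vertex -1.251 1.289 -2.063
vertex 0.272 0.971 -1.736
vertex -1.689 0.566 -0.728
endloop
endfacet
facet normal -0.958 0.200 -0.206
outer loop
vertex -1.689 0.566 -0.728
vertex -1.175 2.173 -1.559
vertex -1.251 1.289 -2.063
endloop
endfacet
facet normal 0.277 0.458 -0.845
outer loop
vertex -1.251 1.289 -2.063
vertex 0.349 1.854 -1.232
vertex 0.272 0.971 -1.736
endloop
endfacet
facet normal 0.277 0.458 -0.845
outer loop
vertex -1.175 2.173 -1.559
vertex 0.349 1.854 -1.232
vertex -1.251 1.289 -2.063
endloop
endfacet

endsolid


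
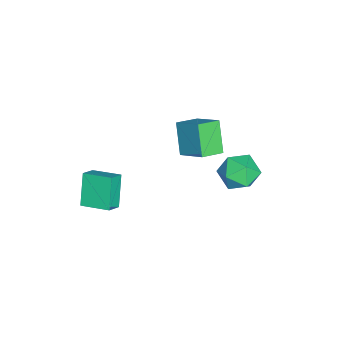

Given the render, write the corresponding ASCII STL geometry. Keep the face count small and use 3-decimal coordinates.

solid 
facet normal -0.581 -0.218 0.784
outer loop
vertex -2.162 -0.822 2.831
vertex -1.314 0.488 3.825
vertex -3.103 0.118 2.395
endloop
endfacet
facet normal -0.458 -0.708 -0.537
outer loop
vertex -1.946 0.552 0.835
vertex -2.162 -0.822 2.831
vertex -3.103 0.118 2.395
endloop
endfacet
facet normal -0.581 -0.218 0.784
outer loop
vertex -3.103 0.118 2.395
vertex -1.314 0.488 3.825
vertex -2.255 1.428 3.389
endloop
endfacet
facet normal -0.672 0.672 -0.312
outer loop
vertex -2.255 1.428 3.389
vertex -1.946 0.552 0.835
vertex -3.103 0.118 2.395
endloop
endfacet
facet normal 0.672 -0.672 0.312
outer loop
vertex -2.162 -0.822 2.831
vertex -0.157 0.922 2.265
vertex -1.314 0.488 3.825
endloop
endfacet
facet normal -0.458 -0.708 -0.537
outer loop
vertex -1.005 -0.388 1.271
vertex -2.162 -0.822 2.831
vertex -1.946 0.552 0.835
endloop
endfacet
facet normal 0.672 -0.672 0.312
outer loop
vertex -1.005 -0.388 1.271
vertex -0.157 0.922 2.265
vertex -2.162 -0.822 2.831
endloop
endfacet
facet normal 0.458 0.708 0.537
outer loop
vertex -1.314 0.488 3.825
vertex -0.157 0.922 2.265
vertex -2.255 1.428 3.389
endloop
endfacet
facet normal -0.672 0.672 -0.312
outer loop
vertex -1.098 1.862 1.829
vertex -1.946 0.552 0.835
vertex -2.255 1.428 3.389
endloop
endfacet
facet normal 0.458 0.708 0.537
outer loop
vertex -2.255 1.428 3.389
vertex -0.157 0.922 2.265
vertex -1.098 1.862 1.829
endloop
endfacet
facet normal 0.581 0.218 -0.784
outer loop
vertex -1.098 1.862 1.829
vertex -1.005 -0.388 1.271
vertex -1.946 0.552 0.835
endloop
endfacet
facet normal 0.581 0.218 -0.784
outer loop
vertex -0.157 0.922 2.265
vertex -1.005 -0.388 1.271
vertex -1.098 1.862 1.829
endloop
endfacet
facet normal -0.576 -0.049 0.816
outer loop
vertex 3.163 -4.523 3.335
vertex 3.541 -2.958 3.696
vertex 2.394 -4.216 2.811
endloop
endfacet
facet normal -0.230 -0.948 -0.219
outer loop
vertex 3.499 -4.122 1.244
vertex 3.163 -4.523 3.335
vertex 2.394 -4.216 2.811
endloop
endfacet
facet normal -0.576 -0.049 0.816
outer loop
vertex 2.394 -4.216 2.811
vertex 3.541 -2.958 3.696
vertex 2.772 -2.651 3.172
endloop
endfacet
facet normal -0.785 0.313 -0.535
outer loop
vertex 2.772 -2.651 3.172
vertex 3.499 -4.122 1.244
vertex 2.394 -4.216 2.811
endloop
endfacet
facet normal 0.785 -0.313 0.535
outer loop
vertex 3.163 -4.523 3.335
vertex 4.646 -2.864 2.129
vertex 3.541 -2.958 3.696
endloop
endfacet
facet normal -0.230 -0.948 -0.219
outer loop
vertex 4.268 -4.429 1.768
vertex 3.163 -4.523 3.335
vertex 3.499 -4.122 1.244
endloop
endfacet
facet normal 0.785 -0.313 0.535
outer loop
vertex 4.268 -4.429 1.768
vertex 4.646 -2.864 2.129
vertex 3.163 -4.523 3.335
endloop
endfacet
facet normal 0.230 0.948 0.219
outer loop
vertex 3.541 -2.958 3.696
vertex 4.646 -2.864 2.129
vertex 2.772 -2.651 3.172
endloop
endfacet
facet normal -0.785 0.313 -0.535
outer loop
vertex 3.877 -2.557 1.605
vertex 3.499 -4.122 1.244
vertex 2.772 -2.651 3.172
endloop
endfacet
facet normal 0.230 0.948 0.219
outer loop
vertex 2.772 -2.651 3.172
vertex 4.646 -2.864 2.129
vertex 3.877 -2.557 1.605
endloop
endfacet
facet normal 0.576 0.049 -0.816
outer loop
vertex 3.877 -2.557 1.605
vertex 4.268 -4.429 1.768
vertex 3.499 -4.122 1.244
endloop
endfacet
facet normal 0.576 0.049 -0.816
outer loop
vertex 4.646 -2.864 2.129
vertex 4.268 -4.429 1.768
vertex 3.877 -2.557 1.605
endloop
endfacet
facet normal -0.299 0.831 -0.469
outer loop
vertex 0.115 3.485 0.527
vertex -0.985 3.379 1.041
vertex -0.108 4.013 1.604
endloop
endfacet
facet normal 0.401 0.853 -0.335
outer loop
vertex 0.115 3.485 0.527
vertex -0.108 4.013 1.604
vertex 0.952 3.44 1.414
endloop
endfacet
facet normal 0.704 0.289 -0.649
outer loop
vertex 0.115 3.485 0.527
vertex 0.952 3.44 1.414
vertex 0.73 2.452 0.734
endloop
endfacet
facet normal 0.190 -0.083 -0.978
outer loop
vertex 0.115 3.485 0.527
vertex 0.73 2.452 0.734
vertex -0.468 2.414 0.504
endloop
endfacet
facet normal -0.429 0.252 -0.867
outer loop
vertex 0.115 3.485 0.527
vertex -0.468 2.414 0.504
vertex -0.985 3.379 1.041
endloop
endfacet
facet normal 0.492 0.788 0.370
outer loop
vertex 0.952 3.44 1.414
vertex -0.108 4.013 1.604
vertex 0.368 3.306 2.476
endloop
endfacet
facet normal -0.641 0.752 0.152
outer loop
vertex -0.108 4.013 1.604
vertex -0.985 3.379 1.041
vertex -0.83 3.268 2.246
endloop
endfacet
facet normal -0.852 -0.183 -0.491
outer loop
vertex -0.985 3.379 1.041
vertex -0.468 2.414 0.504
vertex -1.052 2.28 1.566
endloop
endfacet
facet normal 0.152 -0.726 -0.671
outer loop
vertex -0.468 2.414 0.504
vertex 0.73 2.452 0.734
vertex 0.008 1.707 1.376
endloop
endfacet
facet normal 0.982 -0.126 -0.138
outer loop
vertex 0.73 2.452 0.734
vertex 0.952 3.44 1.414
vertex 0.885 2.341 1.939
endloop
endfacet
facet normal -0.190 0.083 0.978
outer loop
vertex -0.215 2.235 2.453
vertex 0.368 3.306 2.476
vertex -0.83 3.268 2.246
endloop
endfacet
facet normal -0.704 -0.289 0.649
outer loop
vertex -0.215 2.235 2.453
vertex -0.83 3.268 2.246
vertex -1.052 2.28 1.566
endloop
endfacet
facet normal -0.401 -0.853 0.335
outer loop
vertex -0.215 2.235 2.453
vertex -1.052 2.28 1.566
vertex 0.008 1.707 1.376
endloop
endfacet
facet normal 0.299 -0.831 0.469
outer loop
vertex -0.215 2.235 2.453
vertex 0.008 1.707 1.376
vertex 0.885 2.341 1.939
endloop
endfacet
facet normal 0.429 -0.252 0.867
outer loop
vertex -0.215 2.235 2.453
vertex 0.885 2.341 1.939
vertex 0.368 3.306 2.476
endloop
endfacet
facet normal -0.152 0.726 0.671
outer loop
vertex -0.83 3.268 2.246
vertex 0.368 3.306 2.476
vertex -0.108 4.013 1.604
endloop
endfacet
facet normal -0.982 0.126 0.138
outer loop
vertex -1.052 2.28 1.566
vertex -0.83 3.268 2.246
vertex -0.985 3.379 1.041
endloop
endfacet
facet normal -0.492 -0.788 -0.370
outer loop
vertex 0.008 1.707 1.376
vertex -1.052 2.28 1.566
vertex -0.468 2.414 0.504
endloop
endfacet
facet normal 0.641 -0.752 -0.152
outer loop
vertex 0.885 2.341 1.939
vertex 0.008 1.707 1.376
vertex 0.73 2.452 0.734
endloop
endfacet
facet normal 0.852 0.183 0.491
outer loop
vertex 0.368 3.306 2.476
vertex 0.885 2.341 1.939
vertex 0.952 3.44 1.414
endloop
endfacet

endsolid


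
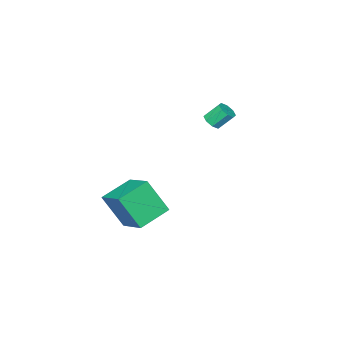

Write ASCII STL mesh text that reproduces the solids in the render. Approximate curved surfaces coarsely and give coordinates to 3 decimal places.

solid 
facet normal -0.946 0.099 0.309
outer loop
vertex 2.654 -4.627 -0.586
vertex 3.125 -2.873 0.297
vertex 2.159 -3.558 -2.444
endloop
endfacet
facet normal -0.233 -0.868 -0.438
outer loop
vertex 3.975 -3.747 -3.037
vertex 2.654 -4.627 -0.586
vertex 2.159 -3.558 -2.444
endloop
endfacet
facet normal -0.946 0.099 0.309
outer loop
vertex 2.159 -3.558 -2.444
vertex 3.125 -2.873 0.297
vertex 2.63 -1.804 -1.561
endloop
endfacet
facet normal -0.225 0.486 -0.845
outer loop
vertex 2.63 -1.804 -1.561
vertex 3.975 -3.747 -3.037
vertex 2.159 -3.558 -2.444
endloop
endfacet
facet normal 0.225 -0.486 0.845
outer loop
vertex 2.654 -4.627 -0.586
vertex 4.941 -3.062 -0.296
vertex 3.125 -2.873 0.297
endloop
endfacet
facet normal -0.233 -0.868 -0.438
outer loop
vertex 4.47 -4.816 -1.179
vertex 2.654 -4.627 -0.586
vertex 3.975 -3.747 -3.037
endloop
endfacet
facet normal 0.225 -0.486 0.845
outer loop
vertex 4.47 -4.816 -1.179
vertex 4.941 -3.062 -0.296
vertex 2.654 -4.627 -0.586
endloop
endfacet
facet normal 0.233 0.868 0.438
outer loop
vertex 3.125 -2.873 0.297
vertex 4.941 -3.062 -0.296
vertex 2.63 -1.804 -1.561
endloop
endfacet
facet normal -0.225 0.486 -0.845
outer loop
vertex 4.446 -1.993 -2.154
vertex 3.975 -3.747 -3.037
vertex 2.63 -1.804 -1.561
endloop
endfacet
facet normal 0.233 0.868 0.438
outer loop
vertex 2.63 -1.804 -1.561
vertex 4.941 -3.062 -0.296
vertex 4.446 -1.993 -2.154
endloop
endfacet
facet normal 0.946 -0.099 -0.309
outer loop
vertex 4.446 -1.993 -2.154
vertex 4.47 -4.816 -1.179
vertex 3.975 -3.747 -3.037
endloop
endfacet
facet normal 0.946 -0.099 -0.309
outer loop
vertex 4.941 -3.062 -0.296
vertex 4.47 -4.816 -1.179
vertex 4.446 -1.993 -2.154
endloop
endfacet
facet normal 0.462 -0.486 -0.742
outer loop
vertex -2.06 -3.794 2.167
vertex -2.587 -3.877 1.893
vertex -2.163 -3.452 1.879
endloop
endfacet
facet normal 0.858 0.457 0.236
outer loop
vertex -2.06 -3.794 2.167
vertex -2.163 -3.452 1.879
vertex -2.606 -3.221 3.042
endloop
endfacet
facet normal 0.858 0.457 0.236
outer loop
vertex -2.606 -3.221 3.042
vertex -2.163 -3.452 1.879
vertex -2.709 -2.879 2.754
endloop
endfacet
facet normal -0.463 0.485 0.742
outer loop
vertex -2.606 -3.221 3.042
vertex -2.709 -2.879 2.754
vertex -3.133 -3.303 2.767
endloop
endfacet
facet normal 0.464 -0.487 -0.740
outer loop
vertex -2.163 -3.452 1.879
vertex -2.587 -3.877 1.893
vertex -2.514 -3.359 1.598
endloop
endfacet
facet normal 0.447 0.850 -0.278
outer loop
vertex -2.163 -3.452 1.879
vertex -2.514 -3.359 1.598
vertex -2.709 -2.879 2.754
endloop
endfacet
facet normal 0.448 0.850 -0.277
outer loop
vertex -2.709 -2.879 2.754
vertex -2.514 -3.359 1.598
vertex -3.061 -2.785 2.473
endloop
endfacet
facet normal -0.463 0.485 0.742
outer loop
vertex -2.709 -2.879 2.754
vertex -3.061 -2.785 2.473
vertex -3.133 -3.303 2.767
endloop
endfacet
facet normal 0.463 -0.487 -0.741
outer loop
vertex -2.514 -3.359 1.598
vertex -2.587 -3.877 1.893
vertex -2.908 -3.569 1.49
endloop
endfacet
facet normal -0.224 0.745 -0.629
outer loop
vertex -2.514 -3.359 1.598
vertex -2.908 -3.569 1.49
vertex -3.061 -2.785 2.473
endloop
endfacet
facet normal -0.225 0.744 -0.629
outer loop
vertex -3.061 -2.785 2.473
vertex -2.908 -3.569 1.49
vertex -3.454 -2.995 2.365
endloop
endfacet
facet normal -0.463 0.485 0.742
outer loop
vertex -3.061 -2.785 2.473
vertex -3.454 -2.995 2.365
vertex -3.133 -3.303 2.767
endloop
endfacet
facet normal 0.462 -0.487 -0.741
outer loop
vertex -2.908 -3.569 1.49
vertex -2.587 -3.877 1.893
vertex -3.114 -3.959 1.618
endloop
endfacet
facet normal -0.765 0.204 -0.611
outer loop
vertex -2.908 -3.569 1.49
vertex -3.114 -3.959 1.618
vertex -3.454 -2.995 2.365
endloop
endfacet
facet normal -0.765 0.203 -0.611
outer loop
vertex -3.454 -2.995 2.365
vertex -3.114 -3.959 1.618
vertex -3.66 -3.386 2.493
endloop
endfacet
facet normal -0.462 0.486 0.742
outer loop
vertex -3.454 -2.995 2.365
vertex -3.66 -3.386 2.493
vertex -3.133 -3.303 2.767
endloop
endfacet
facet normal 0.463 -0.485 -0.742
outer loop
vertex -3.114 -3.959 1.618
vertex -2.587 -3.877 1.893
vertex -3.011 -4.301 1.906
endloop
endfacet
facet normal -0.858 -0.457 -0.236
outer loop
vertex -3.114 -3.959 1.618
vertex -3.011 -4.301 1.906
vertex -3.66 -3.386 2.493
endloop
endfacet
facet normal -0.858 -0.457 -0.236
outer loop
vertex -3.66 -3.386 2.493
vertex -3.011 -4.301 1.906
vertex -3.557 -3.728 2.781
endloop
endfacet
facet normal -0.462 0.486 0.742
outer loop
vertex -3.66 -3.386 2.493
vertex -3.557 -3.728 2.781
vertex -3.133 -3.303 2.767
endloop
endfacet
facet normal 0.463 -0.485 -0.742
outer loop
vertex -3.011 -4.301 1.906
vertex -2.587 -3.877 1.893
vertex -2.659 -4.395 2.187
endloop
endfacet
facet normal -0.448 -0.850 0.277
outer loop
vertex -3.011 -4.301 1.906
vertex -2.659 -4.395 2.187
vertex -3.557 -3.728 2.781
endloop
endfacet
facet normal -0.448 -0.850 0.278
outer loop
vertex -3.557 -3.728 2.781
vertex -2.659 -4.395 2.187
vertex -3.206 -3.821 3.062
endloop
endfacet
facet normal -0.464 0.487 0.740
outer loop
vertex -3.557 -3.728 2.781
vertex -3.206 -3.821 3.062
vertex -3.133 -3.303 2.767
endloop
endfacet
facet normal 0.463 -0.485 -0.742
outer loop
vertex -2.659 -4.395 2.187
vertex -2.587 -3.877 1.893
vertex -2.266 -4.185 2.295
endloop
endfacet
facet normal 0.225 -0.744 0.629
outer loop
vertex -2.659 -4.395 2.187
vertex -2.266 -4.185 2.295
vertex -3.206 -3.821 3.062
endloop
endfacet
facet normal 0.225 -0.745 0.629
outer loop
vertex -3.206 -3.821 3.062
vertex -2.266 -4.185 2.295
vertex -2.812 -3.611 3.17
endloop
endfacet
facet normal -0.463 0.487 0.741
outer loop
vertex -3.206 -3.821 3.062
vertex -2.812 -3.611 3.17
vertex -3.133 -3.303 2.767
endloop
endfacet
facet normal 0.462 -0.486 -0.742
outer loop
vertex -2.266 -4.185 2.295
vertex -2.587 -3.877 1.893
vertex -2.06 -3.794 2.167
endloop
endfacet
facet normal 0.765 -0.203 0.611
outer loop
vertex -2.266 -4.185 2.295
vertex -2.06 -3.794 2.167
vertex -2.812 -3.611 3.17
endloop
endfacet
facet normal 0.765 -0.204 0.611
outer loop
vertex -2.812 -3.611 3.17
vertex -2.06 -3.794 2.167
vertex -2.606 -3.221 3.042
endloop
endfacet
facet normal -0.462 0.487 0.741
outer loop
vertex -2.812 -3.611 3.17
vertex -2.606 -3.221 3.042
vertex -3.133 -3.303 2.767
endloop
endfacet

endsolid


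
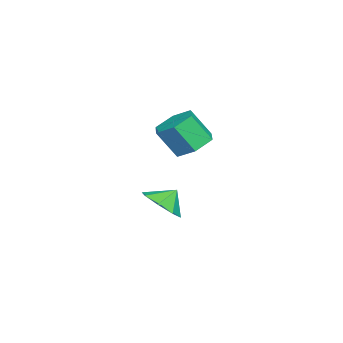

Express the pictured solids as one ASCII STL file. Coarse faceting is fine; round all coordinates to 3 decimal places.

solid 
facet normal -0.094 0.542 -0.835
outer loop
vertex 1.143 -1.286 2.888
vertex 0.446 -0.735 3.324
vertex 1.398 -0.471 3.388
endloop
endfacet
facet normal 0.962 -0.168 -0.217
outer loop
vertex 1.143 -1.286 2.888
vertex 1.398 -0.471 3.388
vertex 1.291 -2.136 4.2
endloop
endfacet
facet normal 0.962 -0.168 -0.217
outer loop
vertex 1.291 -2.136 4.2
vertex 1.398 -0.471 3.388
vertex 1.546 -1.321 4.7
endloop
endfacet
facet normal 0.094 -0.542 0.835
outer loop
vertex 1.291 -2.136 4.2
vertex 1.546 -1.321 4.7
vertex 0.594 -1.585 4.636
endloop
endfacet
facet normal -0.094 0.541 -0.836
outer loop
vertex 1.398 -0.471 3.388
vertex 0.446 -0.735 3.324
vertex 0.701 0.081 3.824
endloop
endfacet
facet normal 0.704 0.630 0.328
outer loop
vertex 1.398 -0.471 3.388
vertex 0.701 0.081 3.824
vertex 1.546 -1.321 4.7
endloop
endfacet
facet normal 0.704 0.630 0.328
outer loop
vertex 1.546 -1.321 4.7
vertex 0.701 0.081 3.824
vertex 0.849 -0.769 5.136
endloop
endfacet
facet normal 0.094 -0.541 0.836
outer loop
vertex 1.546 -1.321 4.7
vertex 0.849 -0.769 5.136
vertex 0.594 -1.585 4.636
endloop
endfacet
facet normal -0.095 0.541 -0.835
outer loop
vertex 0.701 0.081 3.824
vertex 0.446 -0.735 3.324
vertex -0.251 -0.184 3.76
endloop
endfacet
facet normal -0.259 0.797 0.546
outer loop
vertex 0.701 0.081 3.824
vertex -0.251 -0.184 3.76
vertex 0.849 -0.769 5.136
endloop
endfacet
facet normal -0.259 0.797 0.546
outer loop
vertex 0.849 -0.769 5.136
vertex -0.251 -0.184 3.76
vertex -0.103 -1.034 5.072
endloop
endfacet
facet normal 0.095 -0.541 0.835
outer loop
vertex 0.849 -0.769 5.136
vertex -0.103 -1.034 5.072
vertex 0.594 -1.585 4.636
endloop
endfacet
facet normal -0.094 0.542 -0.835
outer loop
vertex -0.251 -0.184 3.76
vertex 0.446 -0.735 3.324
vertex -0.506 -0.999 3.26
endloop
endfacet
facet normal -0.962 0.168 0.217
outer loop
vertex -0.251 -0.184 3.76
vertex -0.506 -0.999 3.26
vertex -0.103 -1.034 5.072
endloop
endfacet
facet normal -0.962 0.168 0.217
outer loop
vertex -0.103 -1.034 5.072
vertex -0.506 -0.999 3.26
vertex -0.358 -1.849 4.572
endloop
endfacet
facet normal 0.094 -0.542 0.835
outer loop
vertex -0.103 -1.034 5.072
vertex -0.358 -1.849 4.572
vertex 0.594 -1.585 4.636
endloop
endfacet
facet normal -0.094 0.541 -0.836
outer loop
vertex -0.506 -0.999 3.26
vertex 0.446 -0.735 3.324
vertex 0.191 -1.551 2.824
endloop
endfacet
facet normal -0.704 -0.630 -0.328
outer loop
vertex -0.506 -0.999 3.26
vertex 0.191 -1.551 2.824
vertex -0.358 -1.849 4.572
endloop
endfacet
facet normal -0.704 -0.630 -0.328
outer loop
vertex -0.358 -1.849 4.572
vertex 0.191 -1.551 2.824
vertex 0.339 -2.401 4.136
endloop
endfacet
facet normal 0.094 -0.541 0.836
outer loop
vertex -0.358 -1.849 4.572
vertex 0.339 -2.401 4.136
vertex 0.594 -1.585 4.636
endloop
endfacet
facet normal -0.095 0.541 -0.835
outer loop
vertex 0.191 -1.551 2.824
vertex 0.446 -0.735 3.324
vertex 1.143 -1.286 2.888
endloop
endfacet
facet normal 0.259 -0.797 -0.546
outer loop
vertex 0.191 -1.551 2.824
vertex 1.143 -1.286 2.888
vertex 0.339 -2.401 4.136
endloop
endfacet
facet normal 0.259 -0.797 -0.546
outer loop
vertex 0.339 -2.401 4.136
vertex 1.143 -1.286 2.888
vertex 1.291 -2.136 4.2
endloop
endfacet
facet normal 0.095 -0.541 0.835
outer loop
vertex 0.339 -2.401 4.136
vertex 1.291 -2.136 4.2
vertex 0.594 -1.585 4.636
endloop
endfacet
facet normal 0.410 -0.547 -0.730
outer loop
vertex -0.305 -2.499 -0.652
vertex -1.28 -2.592 -1.13
vertex -0.455 -1.884 -1.197
endloop
endfacet
facet normal 0.369 0.665 0.649
outer loop
vertex -0.305 -2.499 -0.652
vertex -0.455 -1.884 -1.197
vertex -1.72 -2.008 -0.35
endloop
endfacet
facet normal 0.410 -0.547 -0.730
outer loop
vertex -0.455 -1.884 -1.197
vertex -1.28 -2.592 -1.13
vertex -1.088 -1.685 -1.702
endloop
endfacet
facet normal 0.086 0.959 0.270
outer loop
vertex -0.455 -1.884 -1.197
vertex -1.088 -1.685 -1.702
vertex -1.72 -2.008 -0.35
endloop
endfacet
facet normal 0.411 -0.547 -0.729
outer loop
vertex -1.088 -1.685 -1.702
vertex -1.28 -2.592 -1.13
vertex -1.834 -2.017 -1.873
endloop
endfacet
facet normal -0.411 0.911 0.025
outer loop
vertex -1.088 -1.685 -1.702
vertex -1.834 -2.017 -1.873
vertex -1.72 -2.008 -0.35
endloop
endfacet
facet normal 0.411 -0.547 -0.730
outer loop
vertex -1.834 -2.017 -1.873
vertex -1.28 -2.592 -1.13
vertex -2.255 -2.686 -1.609
endloop
endfacet
facet normal -0.834 0.548 0.059
outer loop
vertex -1.834 -2.017 -1.873
vertex -2.255 -2.686 -1.609
vertex -1.72 -2.008 -0.35
endloop
endfacet
facet normal 0.411 -0.547 -0.729
outer loop
vertex -2.255 -2.686 -1.609
vertex -1.28 -2.592 -1.13
vertex -2.106 -3.301 -1.064
endloop
endfacet
facet normal -0.933 0.085 0.351
outer loop
vertex -2.255 -2.686 -1.609
vertex -2.106 -3.301 -1.064
vertex -1.72 -2.008 -0.35
endloop
endfacet
facet normal 0.411 -0.546 -0.730
outer loop
vertex -2.106 -3.301 -1.064
vertex -1.28 -2.592 -1.13
vertex -1.473 -3.5 -0.559
endloop
endfacet
facet normal -0.649 -0.210 0.731
outer loop
vertex -2.106 -3.301 -1.064
vertex -1.473 -3.5 -0.559
vertex -1.72 -2.008 -0.35
endloop
endfacet
facet normal 0.410 -0.546 -0.730
outer loop
vertex -1.473 -3.5 -0.559
vertex -1.28 -2.592 -1.13
vertex -0.727 -3.168 -0.388
endloop
endfacet
facet normal -0.152 -0.162 0.975
outer loop
vertex -1.473 -3.5 -0.559
vertex -0.727 -3.168 -0.388
vertex -1.72 -2.008 -0.35
endloop
endfacet
facet normal 0.410 -0.547 -0.730
outer loop
vertex -0.727 -3.168 -0.388
vertex -1.28 -2.592 -1.13
vertex -0.305 -2.499 -0.652
endloop
endfacet
facet normal 0.271 0.201 0.942
outer loop
vertex -0.727 -3.168 -0.388
vertex -0.305 -2.499 -0.652
vertex -1.72 -2.008 -0.35
endloop
endfacet

endsolid


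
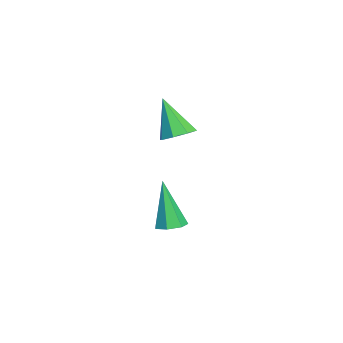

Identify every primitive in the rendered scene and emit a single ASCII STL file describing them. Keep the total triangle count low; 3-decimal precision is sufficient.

solid 
facet normal 0.251 0.156 -0.955
outer loop
vertex 1.72 0.009 -3.575
vertex 1.096 0.124 -3.72
vertex 1.553 0.546 -3.531
endloop
endfacet
facet normal 0.826 0.214 0.522
outer loop
vertex 1.72 0.009 -3.575
vertex 1.553 0.546 -3.531
vertex 0.544 -0.224 -1.62
endloop
endfacet
facet normal 0.250 0.157 -0.955
outer loop
vertex 1.553 0.546 -3.531
vertex 1.096 0.124 -3.72
vertex 1.042 0.765 -3.629
endloop
endfacet
facet normal 0.267 0.837 0.478
outer loop
vertex 1.553 0.546 -3.531
vertex 1.042 0.765 -3.629
vertex 0.544 -0.224 -1.62
endloop
endfacet
facet normal 0.252 0.157 -0.955
outer loop
vertex 1.042 0.765 -3.629
vertex 1.096 0.124 -3.72
vertex 0.573 0.501 -3.796
endloop
endfacet
facet normal -0.542 0.799 0.259
outer loop
vertex 1.042 0.765 -3.629
vertex 0.573 0.501 -3.796
vertex 0.544 -0.224 -1.62
endloop
endfacet
facet normal 0.252 0.157 -0.955
outer loop
vertex 0.573 0.501 -3.796
vertex 1.096 0.124 -3.72
vertex 0.497 -0.047 -3.906
endloop
endfacet
facet normal -0.991 0.131 0.031
outer loop
vertex 0.573 0.501 -3.796
vertex 0.497 -0.047 -3.906
vertex 0.544 -0.224 -1.62
endloop
endfacet
facet normal 0.251 0.159 -0.955
outer loop
vertex 0.497 -0.047 -3.906
vertex 1.096 0.124 -3.72
vertex 0.873 -0.467 -3.877
endloop
endfacet
facet normal -0.743 -0.668 -0.036
outer loop
vertex 0.497 -0.047 -3.906
vertex 0.873 -0.467 -3.877
vertex 0.544 -0.224 -1.62
endloop
endfacet
facet normal 0.252 0.158 -0.955
outer loop
vertex 0.873 -0.467 -3.877
vertex 1.096 0.124 -3.72
vertex 1.417 -0.442 -3.729
endloop
endfacet
facet normal 0.016 -0.994 0.109
outer loop
vertex 0.873 -0.467 -3.877
vertex 1.417 -0.442 -3.729
vertex 0.544 -0.224 -1.62
endloop
endfacet
facet normal 0.251 0.158 -0.955
outer loop
vertex 1.417 -0.442 -3.729
vertex 1.096 0.124 -3.72
vertex 1.72 0.009 -3.575
endloop
endfacet
facet normal 0.714 -0.602 0.358
outer loop
vertex 1.417 -0.442 -3.729
vertex 1.72 0.009 -3.575
vertex 0.544 -0.224 -1.62
endloop
endfacet
facet normal 0.360 0.339 -0.869
outer loop
vertex 0.888 0.739 1.094
vertex 0.353 0.363 0.726
vertex 0.412 1.052 1.019
endloop
endfacet
facet normal 0.276 0.599 0.751
outer loop
vertex 0.888 0.739 1.094
vertex 0.412 1.052 1.019
vertex -0.313 -0.263 2.334
endloop
endfacet
facet normal 0.360 0.339 -0.869
outer loop
vertex 0.412 1.052 1.019
vertex 0.353 0.363 0.726
vertex -0.098 0.961 0.772
endloop
endfacet
facet normal -0.392 0.750 0.533
outer loop
vertex 0.412 1.052 1.019
vertex -0.098 0.961 0.772
vertex -0.313 -0.263 2.334
endloop
endfacet
facet normal 0.361 0.339 -0.869
outer loop
vertex -0.098 0.961 0.772
vertex 0.353 0.363 0.726
vertex -0.344 0.52 0.498
endloop
endfacet
facet normal -0.902 0.390 0.182
outer loop
vertex -0.098 0.961 0.772
vertex -0.344 0.52 0.498
vertex -0.313 -0.263 2.334
endloop
endfacet
facet normal 0.361 0.339 -0.869
outer loop
vertex -0.344 0.52 0.498
vertex 0.353 0.363 0.726
vertex -0.181 -0.012 0.358
endloop
endfacet
facet normal -0.958 -0.268 -0.098
outer loop
vertex -0.344 0.52 0.498
vertex -0.181 -0.012 0.358
vertex -0.313 -0.263 2.334
endloop
endfacet
facet normal 0.360 0.340 -0.869
outer loop
vertex -0.181 -0.012 0.358
vertex 0.353 0.363 0.726
vertex 0.295 -0.325 0.433
endloop
endfacet
facet normal -0.528 -0.837 -0.142
outer loop
vertex -0.181 -0.012 0.358
vertex 0.295 -0.325 0.433
vertex -0.313 -0.263 2.334
endloop
endfacet
facet normal 0.360 0.340 -0.869
outer loop
vertex 0.295 -0.325 0.433
vertex 0.353 0.363 0.726
vertex 0.805 -0.234 0.68
endloop
endfacet
facet normal 0.139 -0.987 0.077
outer loop
vertex 0.295 -0.325 0.433
vertex 0.805 -0.234 0.68
vertex -0.313 -0.263 2.334
endloop
endfacet
facet normal 0.360 0.340 -0.869
outer loop
vertex 0.805 -0.234 0.68
vertex 0.353 0.363 0.726
vertex 1.05 0.207 0.954
endloop
endfacet
facet normal 0.650 -0.627 0.428
outer loop
vertex 0.805 -0.234 0.68
vertex 1.05 0.207 0.954
vertex -0.313 -0.263 2.334
endloop
endfacet
facet normal 0.360 0.338 -0.869
outer loop
vertex 1.05 0.207 0.954
vertex 0.353 0.363 0.726
vertex 0.888 0.739 1.094
endloop
endfacet
facet normal 0.706 0.029 0.707
outer loop
vertex 1.05 0.207 0.954
vertex 0.888 0.739 1.094
vertex -0.313 -0.263 2.334
endloop
endfacet

endsolid


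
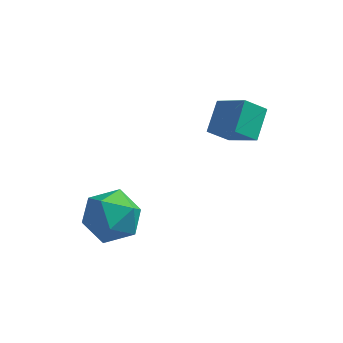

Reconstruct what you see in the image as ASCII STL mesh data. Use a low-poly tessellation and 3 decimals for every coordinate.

solid 
facet normal -0.674 0.471 -0.570
outer loop
vertex 0.543 -0.421 0.792
vertex 0.74 0.713 1.496
vertex 1.289 -0.145 0.138
endloop
endfacet
facet normal -0.146 -0.841 -0.521
outer loop
vertex 2.36 -0.893 1.044
vertex 0.543 -0.421 0.792
vertex 1.289 -0.145 0.138
endloop
endfacet
facet normal -0.674 0.470 -0.570
outer loop
vertex 1.289 -0.145 0.138
vertex 0.74 0.713 1.496
vertex 1.486 0.99 0.842
endloop
endfacet
facet normal 0.724 0.268 -0.635
outer loop
vertex 1.486 0.99 0.842
vertex 2.36 -0.893 1.044
vertex 1.289 -0.145 0.138
endloop
endfacet
facet normal -0.724 -0.268 0.635
outer loop
vertex 0.543 -0.421 0.792
vertex 1.811 -0.035 2.402
vertex 0.74 0.713 1.496
endloop
endfacet
facet normal -0.146 -0.840 -0.522
outer loop
vertex 1.614 -1.17 1.698
vertex 0.543 -0.421 0.792
vertex 2.36 -0.893 1.044
endloop
endfacet
facet normal -0.725 -0.268 0.635
outer loop
vertex 1.614 -1.17 1.698
vertex 1.811 -0.035 2.402
vertex 0.543 -0.421 0.792
endloop
endfacet
facet normal 0.145 0.840 0.522
outer loop
vertex 0.74 0.713 1.496
vertex 1.811 -0.035 2.402
vertex 1.486 0.99 0.842
endloop
endfacet
facet normal 0.725 0.268 -0.635
outer loop
vertex 2.557 0.241 1.748
vertex 2.36 -0.893 1.044
vertex 1.486 0.99 0.842
endloop
endfacet
facet normal 0.146 0.840 0.522
outer loop
vertex 1.486 0.99 0.842
vertex 1.811 -0.035 2.402
vertex 2.557 0.241 1.748
endloop
endfacet
facet normal 0.674 -0.471 0.569
outer loop
vertex 2.557 0.241 1.748
vertex 1.614 -1.17 1.698
vertex 2.36 -0.893 1.044
endloop
endfacet
facet normal 0.674 -0.470 0.570
outer loop
vertex 1.811 -0.035 2.402
vertex 1.614 -1.17 1.698
vertex 2.557 0.241 1.748
endloop
endfacet
facet normal -0.406 0.433 0.805
outer loop
vertex -3.241 -2.743 -1.327
vertex -2.646 -3.471 -0.635
vertex -2.177 -2.449 -0.949
endloop
endfacet
facet normal -0.344 0.900 0.268
outer loop
vertex -3.241 -2.743 -1.327
vertex -2.177 -2.449 -0.949
vertex -2.482 -2.236 -2.055
endloop
endfacet
facet normal -0.708 0.644 -0.290
outer loop
vertex -3.241 -2.743 -1.327
vertex -2.482 -2.236 -2.055
vertex -3.14 -3.127 -2.425
endloop
endfacet
facet normal -0.995 0.019 -0.098
outer loop
vertex -3.241 -2.743 -1.327
vertex -3.14 -3.127 -2.425
vertex -3.241 -3.89 -1.548
endloop
endfacet
facet normal -0.808 -0.111 0.578
outer loop
vertex -3.241 -2.743 -1.327
vertex -3.241 -3.89 -1.548
vertex -2.646 -3.471 -0.635
endloop
endfacet
facet normal 0.345 0.935 0.085
outer loop
vertex -2.482 -2.236 -2.055
vertex -2.177 -2.449 -0.949
vertex -1.419 -2.65 -1.812
endloop
endfacet
facet normal 0.245 0.180 0.953
outer loop
vertex -2.177 -2.449 -0.949
vertex -2.646 -3.471 -0.635
vertex -1.52 -3.413 -0.935
endloop
endfacet
facet normal -0.407 -0.700 0.587
outer loop
vertex -2.646 -3.471 -0.635
vertex -3.241 -3.89 -1.548
vertex -2.178 -4.304 -1.305
endloop
endfacet
facet normal -0.708 -0.490 -0.508
outer loop
vertex -3.241 -3.89 -1.548
vertex -3.14 -3.127 -2.425
vertex -2.483 -4.091 -2.411
endloop
endfacet
facet normal -0.245 0.520 -0.818
outer loop
vertex -3.14 -3.127 -2.425
vertex -2.482 -2.236 -2.055
vertex -2.014 -3.069 -2.725
endloop
endfacet
facet normal 0.995 -0.019 0.098
outer loop
vertex -1.419 -3.797 -2.033
vertex -1.419 -2.65 -1.812
vertex -1.52 -3.413 -0.935
endloop
endfacet
facet normal 0.708 -0.644 0.290
outer loop
vertex -1.419 -3.797 -2.033
vertex -1.52 -3.413 -0.935
vertex -2.178 -4.304 -1.305
endloop
endfacet
facet normal 0.344 -0.900 -0.268
outer loop
vertex -1.419 -3.797 -2.033
vertex -2.178 -4.304 -1.305
vertex -2.483 -4.091 -2.411
endloop
endfacet
facet normal 0.406 -0.433 -0.805
outer loop
vertex -1.419 -3.797 -2.033
vertex -2.483 -4.091 -2.411
vertex -2.014 -3.069 -2.725
endloop
endfacet
facet normal 0.808 0.111 -0.578
outer loop
vertex -1.419 -3.797 -2.033
vertex -2.014 -3.069 -2.725
vertex -1.419 -2.65 -1.812
endloop
endfacet
facet normal 0.708 0.490 0.508
outer loop
vertex -1.52 -3.413 -0.935
vertex -1.419 -2.65 -1.812
vertex -2.177 -2.449 -0.949
endloop
endfacet
facet normal 0.245 -0.520 0.818
outer loop
vertex -2.178 -4.304 -1.305
vertex -1.52 -3.413 -0.935
vertex -2.646 -3.471 -0.635
endloop
endfacet
facet normal -0.345 -0.935 -0.085
outer loop
vertex -2.483 -4.091 -2.411
vertex -2.178 -4.304 -1.305
vertex -3.241 -3.89 -1.548
endloop
endfacet
facet normal -0.245 -0.180 -0.953
outer loop
vertex -2.014 -3.069 -2.725
vertex -2.483 -4.091 -2.411
vertex -3.14 -3.127 -2.425
endloop
endfacet
facet normal 0.407 0.700 -0.587
outer loop
vertex -1.419 -2.65 -1.812
vertex -2.014 -3.069 -2.725
vertex -2.482 -2.236 -2.055
endloop
endfacet

endsolid


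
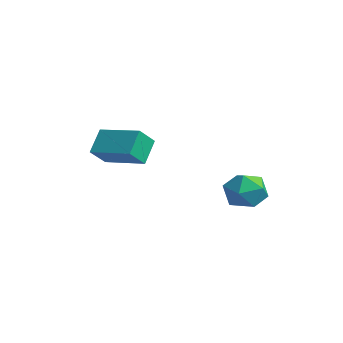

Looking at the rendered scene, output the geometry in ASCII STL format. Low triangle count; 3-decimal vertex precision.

solid 
facet normal -0.264 0.263 0.928
outer loop
vertex -0.152 0.834 -1.327
vertex -0.686 0.358 -1.344
vertex -0.04 0.163 -1.105
endloop
endfacet
facet normal 0.437 0.347 0.830
outer loop
vertex -0.152 0.834 -1.327
vertex -0.04 0.163 -1.105
vertex 0.452 0.495 -1.503
endloop
endfacet
facet normal 0.531 0.798 0.284
outer loop
vertex -0.152 0.834 -1.327
vertex 0.452 0.495 -1.503
vertex 0.111 0.895 -1.989
endloop
endfacet
facet normal -0.113 0.992 0.046
outer loop
vertex -0.152 0.834 -1.327
vertex 0.111 0.895 -1.989
vertex -0.592 0.81 -1.89
endloop
endfacet
facet normal -0.604 0.662 0.444
outer loop
vertex -0.152 0.834 -1.327
vertex -0.592 0.81 -1.89
vertex -0.686 0.358 -1.344
endloop
endfacet
facet normal 0.712 -0.285 0.642
outer loop
vertex 0.452 0.495 -1.503
vertex -0.04 0.163 -1.105
vertex 0.292 -0.19 -1.63
endloop
endfacet
facet normal -0.424 -0.421 0.802
outer loop
vertex -0.04 0.163 -1.105
vertex -0.686 0.358 -1.344
vertex -0.411 -0.275 -1.531
endloop
endfacet
facet normal -0.974 0.224 0.018
outer loop
vertex -0.686 0.358 -1.344
vertex -0.592 0.81 -1.89
vertex -0.752 0.125 -2.017
endloop
endfacet
facet normal -0.180 0.760 -0.625
outer loop
vertex -0.592 0.81 -1.89
vertex 0.111 0.895 -1.989
vertex -0.26 0.457 -2.415
endloop
endfacet
facet normal 0.863 0.445 -0.239
outer loop
vertex 0.111 0.895 -1.989
vertex 0.452 0.495 -1.503
vertex 0.386 0.262 -2.176
endloop
endfacet
facet normal 0.113 -0.992 -0.046
outer loop
vertex -0.148 -0.214 -2.193
vertex 0.292 -0.19 -1.63
vertex -0.411 -0.275 -1.531
endloop
endfacet
facet normal -0.531 -0.798 -0.284
outer loop
vertex -0.148 -0.214 -2.193
vertex -0.411 -0.275 -1.531
vertex -0.752 0.125 -2.017
endloop
endfacet
facet normal -0.437 -0.347 -0.830
outer loop
vertex -0.148 -0.214 -2.193
vertex -0.752 0.125 -2.017
vertex -0.26 0.457 -2.415
endloop
endfacet
facet normal 0.264 -0.263 -0.928
outer loop
vertex -0.148 -0.214 -2.193
vertex -0.26 0.457 -2.415
vertex 0.386 0.262 -2.176
endloop
endfacet
facet normal 0.604 -0.662 -0.444
outer loop
vertex -0.148 -0.214 -2.193
vertex 0.386 0.262 -2.176
vertex 0.292 -0.19 -1.63
endloop
endfacet
facet normal 0.180 -0.760 0.625
outer loop
vertex -0.411 -0.275 -1.531
vertex 0.292 -0.19 -1.63
vertex -0.04 0.163 -1.105
endloop
endfacet
facet normal -0.863 -0.445 0.239
outer loop
vertex -0.752 0.125 -2.017
vertex -0.411 -0.275 -1.531
vertex -0.686 0.358 -1.344
endloop
endfacet
facet normal -0.712 0.285 -0.642
outer loop
vertex -0.26 0.457 -2.415
vertex -0.752 0.125 -2.017
vertex -0.592 0.81 -1.89
endloop
endfacet
facet normal 0.424 0.421 -0.802
outer loop
vertex 0.386 0.262 -2.176
vertex -0.26 0.457 -2.415
vertex 0.111 0.895 -1.989
endloop
endfacet
facet normal 0.974 -0.224 -0.018
outer loop
vertex 0.292 -0.19 -1.63
vertex 0.386 0.262 -2.176
vertex 0.452 0.495 -1.503
endloop
endfacet
facet normal -0.893 -0.425 -0.150
outer loop
vertex -4.081 -2.167 -0.136
vertex -4.271 -1.575 -0.685
vertex -3.716 -2.69 -0.827
endloop
endfacet
facet normal 0.230 -0.714 0.662
outer loop
vertex -2.449 -2.085 -0.615
vertex -4.081 -2.167 -0.136
vertex -3.716 -2.69 -0.827
endloop
endfacet
facet normal -0.893 -0.425 -0.150
outer loop
vertex -3.716 -2.69 -0.827
vertex -4.271 -1.575 -0.685
vertex -3.906 -2.097 -1.376
endloop
endfacet
facet normal 0.388 -0.556 -0.735
outer loop
vertex -3.906 -2.097 -1.376
vertex -2.449 -2.085 -0.615
vertex -3.716 -2.69 -0.827
endloop
endfacet
facet normal -0.389 0.556 0.734
outer loop
vertex -4.081 -2.167 -0.136
vertex -3.004 -0.97 -0.473
vertex -4.271 -1.575 -0.685
endloop
endfacet
facet normal 0.230 -0.714 0.661
outer loop
vertex -2.814 -1.563 0.076
vertex -4.081 -2.167 -0.136
vertex -2.449 -2.085 -0.615
endloop
endfacet
facet normal -0.388 0.556 0.735
outer loop
vertex -2.814 -1.563 0.076
vertex -3.004 -0.97 -0.473
vertex -4.081 -2.167 -0.136
endloop
endfacet
facet normal -0.230 0.714 -0.661
outer loop
vertex -4.271 -1.575 -0.685
vertex -3.004 -0.97 -0.473
vertex -3.906 -2.097 -1.376
endloop
endfacet
facet normal 0.388 -0.557 -0.735
outer loop
vertex -2.639 -1.493 -1.164
vertex -2.449 -2.085 -0.615
vertex -3.906 -2.097 -1.376
endloop
endfacet
facet normal -0.230 0.714 -0.662
outer loop
vertex -3.906 -2.097 -1.376
vertex -3.004 -0.97 -0.473
vertex -2.639 -1.493 -1.164
endloop
endfacet
facet normal 0.892 0.426 0.150
outer loop
vertex -2.639 -1.493 -1.164
vertex -2.814 -1.563 0.076
vertex -2.449 -2.085 -0.615
endloop
endfacet
facet normal 0.893 0.425 0.150
outer loop
vertex -3.004 -0.97 -0.473
vertex -2.814 -1.563 0.076
vertex -2.639 -1.493 -1.164
endloop
endfacet

endsolid


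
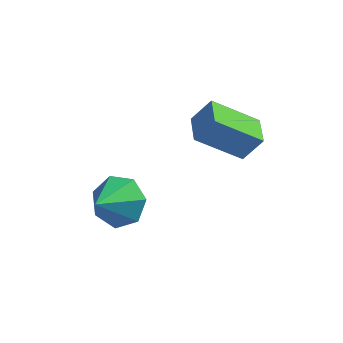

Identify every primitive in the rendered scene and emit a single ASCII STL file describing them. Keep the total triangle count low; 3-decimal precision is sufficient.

solid 
facet normal 0.305 0.718 -0.626
outer loop
vertex -2.708 1.812 0.628
vertex -3.129 1.274 -0.195
vertex -3.592 2.012 0.426
endloop
endfacet
facet normal -0.169 0.224 0.960
outer loop
vertex -2.708 1.812 0.628
vertex -3.592 2.012 0.426
vertex -3.651 0.046 0.875
endloop
endfacet
facet normal 0.306 0.718 -0.625
outer loop
vertex -3.592 2.012 0.426
vertex -3.129 1.274 -0.195
vertex -4.127 1.656 -0.244
endloop
endfacet
facet normal -0.810 0.153 0.566
outer loop
vertex -3.592 2.012 0.426
vertex -4.127 1.656 -0.244
vertex -3.651 0.046 0.875
endloop
endfacet
facet normal 0.305 0.718 -0.626
outer loop
vertex -4.127 1.656 -0.244
vertex -3.129 1.274 -0.195
vertex -3.911 1.012 -0.877
endloop
endfacet
facet normal -0.954 -0.298 -0.023
outer loop
vertex -4.127 1.656 -0.244
vertex -3.911 1.012 -0.877
vertex -3.651 0.046 0.875
endloop
endfacet
facet normal 0.306 0.717 -0.626
outer loop
vertex -3.911 1.012 -0.877
vertex -3.129 1.274 -0.195
vertex -3.106 0.565 -0.996
endloop
endfacet
facet normal -0.493 -0.791 -0.363
outer loop
vertex -3.911 1.012 -0.877
vertex -3.106 0.565 -0.996
vertex -3.651 0.046 0.875
endloop
endfacet
facet normal 0.305 0.717 -0.626
outer loop
vertex -3.106 0.565 -0.996
vertex -3.129 1.274 -0.195
vertex -2.318 0.652 -0.512
endloop
endfacet
facet normal 0.227 -0.953 -0.198
outer loop
vertex -3.106 0.565 -0.996
vertex -2.318 0.652 -0.512
vertex -3.651 0.046 0.875
endloop
endfacet
facet normal 0.306 0.718 -0.626
outer loop
vertex -2.318 0.652 -0.512
vertex -3.129 1.274 -0.195
vertex -2.141 1.207 0.211
endloop
endfacet
facet normal 0.663 -0.664 0.347
outer loop
vertex -2.318 0.652 -0.512
vertex -2.141 1.207 0.211
vertex -3.651 0.046 0.875
endloop
endfacet
facet normal 0.306 0.718 -0.626
outer loop
vertex -2.141 1.207 0.211
vertex -3.129 1.274 -0.195
vertex -2.708 1.812 0.628
endloop
endfacet
facet normal 0.486 -0.139 0.863
outer loop
vertex -2.141 1.207 0.211
vertex -2.708 1.812 0.628
vertex -3.651 0.046 0.875
endloop
endfacet
facet normal -0.783 -0.199 0.590
outer loop
vertex -0.039 2.47 3.836
vertex -0.359 3.615 3.797
vertex -0.701 2.253 2.884
endloop
endfacet
facet normal 0.269 -0.963 0.032
outer loop
vertex 0.919 2.665 1.663
vertex -0.039 2.47 3.836
vertex -0.701 2.253 2.884
endloop
endfacet
facet normal -0.783 -0.199 0.590
outer loop
vertex -0.701 2.253 2.884
vertex -0.359 3.615 3.797
vertex -1.021 3.398 2.845
endloop
endfacet
facet normal -0.561 -0.184 -0.807
outer loop
vertex -1.021 3.398 2.845
vertex 0.919 2.665 1.663
vertex -0.701 2.253 2.884
endloop
endfacet
facet normal 0.561 0.184 0.807
outer loop
vertex -0.039 2.47 3.836
vertex 1.261 4.027 2.576
vertex -0.359 3.615 3.797
endloop
endfacet
facet normal 0.269 -0.963 0.032
outer loop
vertex 1.581 2.882 2.615
vertex -0.039 2.47 3.836
vertex 0.919 2.665 1.663
endloop
endfacet
facet normal 0.561 0.184 0.807
outer loop
vertex 1.581 2.882 2.615
vertex 1.261 4.027 2.576
vertex -0.039 2.47 3.836
endloop
endfacet
facet normal -0.269 0.963 -0.032
outer loop
vertex -0.359 3.615 3.797
vertex 1.261 4.027 2.576
vertex -1.021 3.398 2.845
endloop
endfacet
facet normal -0.561 -0.184 -0.807
outer loop
vertex 0.599 3.81 1.624
vertex 0.919 2.665 1.663
vertex -1.021 3.398 2.845
endloop
endfacet
facet normal -0.269 0.963 -0.032
outer loop
vertex -1.021 3.398 2.845
vertex 1.261 4.027 2.576
vertex 0.599 3.81 1.624
endloop
endfacet
facet normal 0.783 0.199 -0.590
outer loop
vertex 0.599 3.81 1.624
vertex 1.581 2.882 2.615
vertex 0.919 2.665 1.663
endloop
endfacet
facet normal 0.783 0.199 -0.590
outer loop
vertex 1.261 4.027 2.576
vertex 1.581 2.882 2.615
vertex 0.599 3.81 1.624
endloop
endfacet

endsolid
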